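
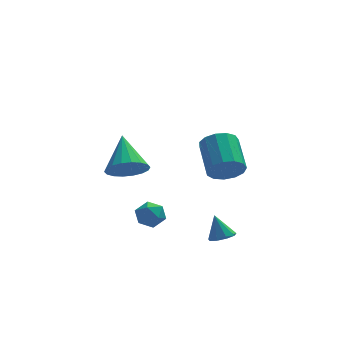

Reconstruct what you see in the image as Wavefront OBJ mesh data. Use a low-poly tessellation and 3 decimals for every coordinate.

v 0.127 -4.004 -3.453
v 0.609 -4.34 -3.2
v -0.167 -3.576 -2.327
v 0.749 -3.941 -3.315
v 0.597 -3.572 -3.494
v 0.226 -3.405 -3.655
v -0.192 -3.518 -3.721
v -0.461 -3.858 -3.662
v -0.454 -4.267 -3.505
v -0.176 -4.553 -3.324
v 0.244 -4.581 -3.203
v -2.862 -1.649 -2.409
v -2.338 -1.537 -2.958
v -3.242 -2.683 -2.982
v -2.718 -2.571 -3.531
v -2.496 -2.761 -2.822
v -2.261 -2.122 -2.468
v -3.319 -2.098 -3.472
v -3.084 -1.459 -3.118
v -2.621 -1.815 -3.616
v -2.111 -2.225 -3.214
v -3.469 -1.995 -2.726
v -2.959 -2.405 -2.324
v -3.96 -3.968 1.031
v -3.041 -3.736 0.783
v -4.02 -2.412 2.269
v -3.279 -3.514 0.492
v -3.652 -3.382 0.309
v -4.086 -3.366 0.268
v -4.495 -3.47 0.378
v -4.798 -3.672 0.618
v -4.935 -3.933 0.939
v -4.879 -4.201 1.279
v -4.641 -4.423 1.569
v -4.268 -4.555 1.753
v -3.834 -4.57 1.794
v -3.425 -4.467 1.683
v -3.122 -4.265 1.444
v -2.985 -4.004 1.122
v 0.996 0.672 -1.994
v 1.299 0.279 -1.196
v 1.188 2.035 -0.288
v 0.884 2.428 -1.086
v 1.731 0.441 -1.456
v 1.62 2.197 -0.548
v 1.93 0.676 -1.887
v 1.818 2.432 -0.979
v 1.832 0.91 -2.352
v 1.72 2.666 -1.444
v 1.468 1.069 -2.703
v 1.357 2.825 -1.795
v 0.955 1.101 -2.829
v 0.843 2.857 -1.921
v 0.455 0.998 -2.69
v 0.343 2.754 -1.782
v 0.126 0.791 -2.33
v 0.014 2.547 -1.422
v 0.074 0.546 -1.863
v -0.038 2.302 -0.955
v 0.314 0.341 -1.438
v 0.202 2.097 -0.53
v 0.771 0.242 -1.189
v 0.659 1.998 -0.281
f 2 1 4
f 2 4 3
f 4 1 5
f 4 5 3
f 5 1 6
f 5 6 3
f 6 1 7
f 6 7 3
f 7 1 8
f 7 8 3
f 8 1 9
f 8 9 3
f 9 1 10
f 9 10 3
f 10 1 11
f 10 11 3
f 11 1 2
f 11 2 3
f 12 23 17
f 12 17 13
f 12 13 19
f 12 19 22
f 12 22 23
f 13 17 21
f 17 23 16
f 23 22 14
f 22 19 18
f 19 13 20
f 15 21 16
f 15 16 14
f 15 14 18
f 15 18 20
f 15 20 21
f 16 21 17
f 14 16 23
f 18 14 22
f 20 18 19
f 21 20 13
f 25 24 27
f 25 27 26
f 27 24 28
f 27 28 26
f 28 24 29
f 28 29 26
f 29 24 30
f 29 30 26
f 30 24 31
f 30 31 26
f 31 24 32
f 31 32 26
f 32 24 33
f 32 33 26
f 33 24 34
f 33 34 26
f 34 24 35
f 34 35 26
f 35 24 36
f 35 36 26
f 36 24 37
f 36 37 26
f 37 24 38
f 37 38 26
f 38 24 39
f 38 39 26
f 39 24 25
f 39 25 26
f 41 40 44
f 41 44 42
f 42 44 45
f 42 45 43
f 44 40 46
f 44 46 45
f 45 46 47
f 45 47 43
f 46 40 48
f 46 48 47
f 47 48 49
f 47 49 43
f 48 40 50
f 48 50 49
f 49 50 51
f 49 51 43
f 50 40 52
f 50 52 51
f 51 52 53
f 51 53 43
f 52 40 54
f 52 54 53
f 53 54 55
f 53 55 43
f 54 40 56
f 54 56 55
f 55 56 57
f 55 57 43
f 56 40 58
f 56 58 57
f 57 58 59
f 57 59 43
f 58 40 60
f 58 60 59
f 59 60 61
f 59 61 43
f 60 40 62
f 60 62 61
f 61 62 63
f 61 63 43
f 62 40 41
f 62 41 63
f 63 41 42
f 63 42 43



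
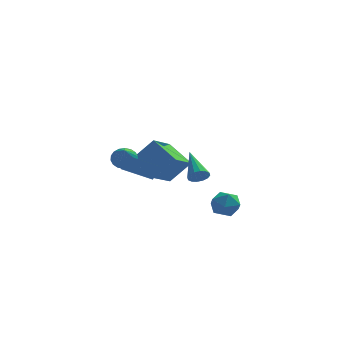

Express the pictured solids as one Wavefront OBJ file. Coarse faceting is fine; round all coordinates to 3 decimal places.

v 3.741 -2.42 -3.54
v 4.448 -3.045 -3.865
v 2.972 -3.655 -2.835
v 3.679 -4.28 -3.16
v 3.894 -3.607 -2.454
v 4.369 -2.844 -2.889
v 3.051 -3.856 -3.811
v 3.526 -3.093 -4.246
v 4.022 -3.933 -4.032
v 4.543 -3.779 -3.193
v 2.877 -2.921 -3.507
v 3.398 -2.767 -2.668
v 2.213 -4.083 -0.863
v 2.715 -3.748 -1.131
v 1.647 -2.317 0.283
v 2.451 -3.696 -1.342
v 2.123 -3.748 -1.424
v 1.82 -3.89 -1.356
v 1.622 -4.083 -1.156
v 1.582 -4.276 -0.877
v 1.712 -4.418 -0.594
v 1.976 -4.47 -0.384
v 2.303 -4.418 -0.301
v 2.607 -4.277 -0.369
v 2.805 -4.083 -0.57
v 2.844 -3.89 -0.849
v -0.307 -5 -0.734
v -2.092 -4.786 -0.033
v -0.386 -3.375 -1.432
v -2.171 -3.161 -0.73
v 0.071 -4.619 0.11
v -1.714 -4.405 0.812
v -0.008 -2.994 -0.587
v -1.793 -2.78 0.114
v -2.144 -0.865 -0.892
v -1.811 -1.312 -1.465
v -2.036 -2.455 0.412
v -1.529 -1.163 -1.307
v -1.369 -0.955 -1.066
v -1.362 -0.729 -0.791
v -1.511 -0.53 -0.536
v -1.785 -0.397 -0.352
v -2.13 -0.357 -0.274
v -2.478 -0.417 -0.319
v -2.76 -0.566 -0.477
v -2.92 -0.774 -0.718
v -2.926 -1 -0.993
v -2.778 -1.199 -1.248
v -2.504 -1.332 -1.433
v -2.159 -1.372 -1.51
v -0.563 1.524 -3.507
v -1.928 2.851 -2.486
v 0.328 3.215 -4.513
v -1.036 4.542 -3.492
v 0.716 1.718 -2.048
v -0.648 3.045 -1.027
v 1.608 3.409 -3.054
v 0.243 4.736 -2.033
f 1 12 6
f 1 6 2
f 1 2 8
f 1 8 11
f 1 11 12
f 2 6 10
f 6 12 5
f 12 11 3
f 11 8 7
f 8 2 9
f 4 10 5
f 4 5 3
f 4 3 7
f 4 7 9
f 4 9 10
f 5 10 6
f 3 5 12
f 7 3 11
f 9 7 8
f 10 9 2
f 14 13 16
f 14 16 15
f 16 13 17
f 16 17 15
f 17 13 18
f 17 18 15
f 18 13 19
f 18 19 15
f 19 13 20
f 19 20 15
f 20 13 21
f 20 21 15
f 21 13 22
f 21 22 15
f 22 13 23
f 22 23 15
f 23 13 24
f 23 24 15
f 24 13 25
f 24 25 15
f 25 13 26
f 25 26 15
f 26 13 14
f 26 14 15
f 28 30 27
f 31 28 27
f 27 30 29
f 29 31 27
f 28 34 30
f 32 28 31
f 32 34 28
f 30 34 29
f 33 31 29
f 29 34 33
f 33 32 31
f 34 32 33
f 36 35 38
f 36 38 37
f 38 35 39
f 38 39 37
f 39 35 40
f 39 40 37
f 40 35 41
f 40 41 37
f 41 35 42
f 41 42 37
f 42 35 43
f 42 43 37
f 43 35 44
f 43 44 37
f 44 35 45
f 44 45 37
f 45 35 46
f 45 46 37
f 46 35 47
f 46 47 37
f 47 35 48
f 47 48 37
f 48 35 49
f 48 49 37
f 49 35 50
f 49 50 37
f 50 35 36
f 50 36 37
f 52 54 51
f 55 52 51
f 51 54 53
f 53 55 51
f 52 58 54
f 56 52 55
f 56 58 52
f 54 58 53
f 57 55 53
f 53 58 57
f 57 56 55
f 58 56 57



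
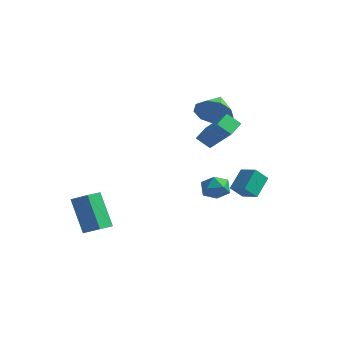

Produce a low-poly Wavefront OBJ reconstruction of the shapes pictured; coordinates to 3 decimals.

v 0.318 1.48 1.329
v 0.798 1.299 2.105
v -0.038 2.6 1.811
v 1.17 1.599 1.685
v 1.143 1.842 1.097
v 0.73 1.916 0.619
v 0.125 1.786 0.473
v -0.39 1.513 0.728
v -0.573 1.224 1.264
v -0.34 1.055 1.831
v 0.202 1.085 2.163
v 1.489 -0.521 0.182
v 0.905 -0.75 0.71
v 1.416 0.347 0.478
v 0.832 0.117 1.006
v 2.808 -0.857 1.494
v 2.224 -1.087 2.022
v 2.735 0.01 1.79
v 2.151 -0.219 2.318
v -3.817 -3.603 -3.262
v -2.858 -3.622 -2.703
v -3.724 -2.809 -3.394
v -2.765 -2.828 -2.835
v -2.855 -3.992 -4.925
v -1.896 -4.011 -4.366
v -2.762 -3.198 -5.057
v -1.803 -3.217 -4.498
v 1.615 -0.881 -2.107
v 2.201 -0.463 -2.019
v 2.179 -1.777 -1.601
v 2.765 -1.359 -1.513
v 2.164 -1.227 -1.129
v 1.816 -0.673 -1.441
v 2.564 -1.567 -2.179
v 2.216 -1.013 -2.491
v 2.788 -0.887 -2.064
v 2.541 -0.676 -1.415
v 1.839 -1.564 -2.205
v 1.592 -1.353 -1.556
v 3.135 -0.271 -1.948
v 3.083 0.689 -1.197
v 2.248 -0.077 -2.258
v 2.195 0.883 -1.507
v 3.465 0.237 -2.573
v 3.412 1.197 -1.822
v 2.577 0.431 -2.883
v 2.525 1.391 -2.132
f 2 1 4
f 2 4 3
f 4 1 5
f 4 5 3
f 5 1 6
f 5 6 3
f 6 1 7
f 6 7 3
f 7 1 8
f 7 8 3
f 8 1 9
f 8 9 3
f 9 1 10
f 9 10 3
f 10 1 11
f 10 11 3
f 11 1 2
f 11 2 3
f 13 15 12
f 16 13 12
f 12 15 14
f 14 16 12
f 13 19 15
f 17 13 16
f 17 19 13
f 15 19 14
f 18 16 14
f 14 19 18
f 18 17 16
f 19 17 18
f 21 23 20
f 24 21 20
f 20 23 22
f 22 24 20
f 21 27 23
f 25 21 24
f 25 27 21
f 23 27 22
f 26 24 22
f 22 27 26
f 26 25 24
f 27 25 26
f 28 39 33
f 28 33 29
f 28 29 35
f 28 35 38
f 28 38 39
f 29 33 37
f 33 39 32
f 39 38 30
f 38 35 34
f 35 29 36
f 31 37 32
f 31 32 30
f 31 30 34
f 31 34 36
f 31 36 37
f 32 37 33
f 30 32 39
f 34 30 38
f 36 34 35
f 37 36 29
f 41 43 40
f 44 41 40
f 40 43 42
f 42 44 40
f 41 47 43
f 45 41 44
f 45 47 41
f 43 47 42
f 46 44 42
f 42 47 46
f 46 45 44
f 47 45 46



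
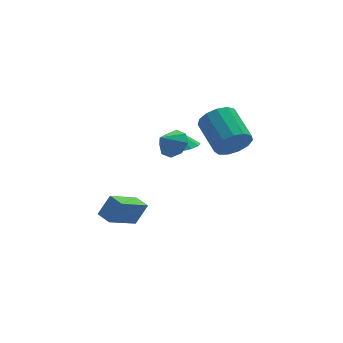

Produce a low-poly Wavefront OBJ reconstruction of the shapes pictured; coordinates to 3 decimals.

v 3.224 -2.063 0.658
v 3.614 -2.404 1.536
v 3.567 -0.538 2.281
v 3.176 -0.197 1.402
v 4.061 -2.261 1.205
v 4.014 -0.394 1.95
v 4.243 -2.054 0.7
v 4.195 -0.188 1.445
v 4.101 -1.851 0.182
v 4.053 0.015 0.927
v 3.68 -1.715 -0.186
v 3.633 0.151 0.559
v 3.115 -1.69 -0.285
v 3.067 0.177 0.46
v 2.584 -1.783 -0.086
v 2.537 0.084 0.659
v 2.256 -1.965 0.35
v 2.209 -0.099 1.095
v 2.236 -2.178 0.883
v 2.188 -0.312 1.628
v 2.529 -2.355 1.345
v 2.482 -0.489 2.09
v 3.042 -2.439 1.588
v 2.995 -0.573 2.333
v -0.44 -3.35 2.58
v -0.074 -2.808 3.074
v -1.2 -3.53 3.34
v -0.506 -2.542 2.705
v -0.9 -2.75 2.263
v -1.025 -3.309 2.006
v -0.807 -3.892 2.085
v -0.374 -4.158 2.454
v 0.02 -3.95 2.897
v 0.144 -3.391 3.153
v 0.985 -1.039 0.419
v 1.59 -0.412 0.194
v 0.895 -0.601 1.401
v 1.136 -0.224 0.069
v 0.634 -0.295 0.054
v 0.244 -0.602 0.156
v 0.089 -1.049 0.34
v 0.218 -1.492 0.55
v 0.592 -1.791 0.718
v 1.09 -1.852 0.791
v 1.555 -1.655 0.746
v 1.839 -1.262 0.596
v 1.852 -0.799 0.391
v -1.84 -1.994 -3.691
v -3.449 -2.694 -2.574
v -2.112 -1.206 -3.589
v -3.721 -1.906 -2.473
v -1.159 -1.894 -2.647
v -2.768 -2.594 -1.531
v -1.431 -1.106 -2.546
v -3.04 -1.806 -1.429
f 2 1 5
f 2 5 3
f 3 5 6
f 3 6 4
f 5 1 7
f 5 7 6
f 6 7 8
f 6 8 4
f 7 1 9
f 7 9 8
f 8 9 10
f 8 10 4
f 9 1 11
f 9 11 10
f 10 11 12
f 10 12 4
f 11 1 13
f 11 13 12
f 12 13 14
f 12 14 4
f 13 1 15
f 13 15 14
f 14 15 16
f 14 16 4
f 15 1 17
f 15 17 16
f 16 17 18
f 16 18 4
f 17 1 19
f 17 19 18
f 18 19 20
f 18 20 4
f 19 1 21
f 19 21 20
f 20 21 22
f 20 22 4
f 21 1 23
f 21 23 22
f 22 23 24
f 22 24 4
f 23 1 2
f 23 2 24
f 24 2 3
f 24 3 4
f 26 25 28
f 26 28 27
f 28 25 29
f 28 29 27
f 29 25 30
f 29 30 27
f 30 25 31
f 30 31 27
f 31 25 32
f 31 32 27
f 32 25 33
f 32 33 27
f 33 25 34
f 33 34 27
f 34 25 26
f 34 26 27
f 36 35 38
f 36 38 37
f 38 35 39
f 38 39 37
f 39 35 40
f 39 40 37
f 40 35 41
f 40 41 37
f 41 35 42
f 41 42 37
f 42 35 43
f 42 43 37
f 43 35 44
f 43 44 37
f 44 35 45
f 44 45 37
f 45 35 46
f 45 46 37
f 46 35 47
f 46 47 37
f 47 35 36
f 47 36 37
f 49 51 48
f 52 49 48
f 48 51 50
f 50 52 48
f 49 55 51
f 53 49 52
f 53 55 49
f 51 55 50
f 54 52 50
f 50 55 54
f 54 53 52
f 55 53 54



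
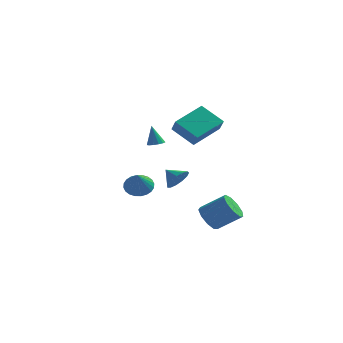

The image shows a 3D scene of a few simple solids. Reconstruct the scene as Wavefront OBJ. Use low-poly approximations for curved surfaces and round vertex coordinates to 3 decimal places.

v 0.895 0.655 -1.515
v 1.402 1.202 -1.109
v 0.065 0.985 -0.925
v 1.226 1.437 -1.487
v 0.945 1.424 -1.874
v 0.647 1.166 -2.148
v 0.429 0.747 -2.22
v 0.358 0.298 -2.069
v 0.457 -0.038 -1.742
v 0.696 -0.153 -1.343
v 0.997 -0.012 -0.999
v 1.266 0.341 -0.818
v 1.417 0.794 -0.859
v 0.7 -3.288 2.616
v 0.969 -3.719 2.728
v 0.4 -3.152 3.864
v 1.158 -3.495 2.749
v 1.201 -3.206 2.728
v 1.085 -2.943 2.671
v 0.847 -2.79 2.597
v 0.562 -2.795 2.529
v 0.321 -2.956 2.489
v 0.2 -3.223 2.489
v 0.238 -3.511 2.53
v 0.423 -3.728 2.598
v 0.695 -3.805 2.672
v 2.956 -0.435 -3.979
v 3.517 -0.453 -4.746
v 4.944 -0.222 -3.707
v 4.384 -0.205 -2.941
v 3.329 0.157 -4.622
v 4.756 0.387 -3.584
v 2.966 0.489 -4.198
v 4.393 0.72 -3.159
v 2.599 0.389 -3.671
v 4.026 0.62 -2.632
v 2.399 -0.097 -3.289
v 3.826 0.134 -2.25
v 2.46 -0.741 -3.229
v 3.887 -0.51 -2.191
v 2.753 -1.242 -3.521
v 4.18 -1.012 -2.482
v 3.142 -1.366 -4.027
v 4.569 -1.135 -2.988
v 3.443 -1.054 -4.511
v 4.87 -0.823 -3.472
v 2.87 -2.608 3.022
v 1.496 -2.197 3.972
v 2.509 -2.064 2.265
v 1.135 -1.652 3.214
v 3.925 -0.848 3.786
v 2.551 -0.436 4.735
v 3.564 -0.303 3.028
v 2.19 0.108 3.978
v -1.748 1.663 -2.603
v -1.37 2.313 -2.092
v -1.532 0.557 -1.357
v -1.712 2.346 -2.003
v -2.06 2.275 -2.006
v -2.36 2.11 -2.1
v -2.567 1.878 -2.27
v -2.65 1.612 -2.491
v -2.595 1.355 -2.73
v -2.411 1.144 -2.948
v -2.126 1.012 -3.115
v -1.784 0.98 -3.203
v -1.436 1.051 -3.2
v -1.136 1.215 -3.106
v -0.929 1.448 -2.936
v -0.846 1.713 -2.715
v -0.901 1.971 -2.477
v -1.085 2.182 -2.258
f 2 1 4
f 2 4 3
f 4 1 5
f 4 5 3
f 5 1 6
f 5 6 3
f 6 1 7
f 6 7 3
f 7 1 8
f 7 8 3
f 8 1 9
f 8 9 3
f 9 1 10
f 9 10 3
f 10 1 11
f 10 11 3
f 11 1 12
f 11 12 3
f 12 1 13
f 12 13 3
f 13 1 2
f 13 2 3
f 15 14 17
f 15 17 16
f 17 14 18
f 17 18 16
f 18 14 19
f 18 19 16
f 19 14 20
f 19 20 16
f 20 14 21
f 20 21 16
f 21 14 22
f 21 22 16
f 22 14 23
f 22 23 16
f 23 14 24
f 23 24 16
f 24 14 25
f 24 25 16
f 25 14 26
f 25 26 16
f 26 14 15
f 26 15 16
f 28 27 31
f 28 31 29
f 29 31 32
f 29 32 30
f 31 27 33
f 31 33 32
f 32 33 34
f 32 34 30
f 33 27 35
f 33 35 34
f 34 35 36
f 34 36 30
f 35 27 37
f 35 37 36
f 36 37 38
f 36 38 30
f 37 27 39
f 37 39 38
f 38 39 40
f 38 40 30
f 39 27 41
f 39 41 40
f 40 41 42
f 40 42 30
f 41 27 43
f 41 43 42
f 42 43 44
f 42 44 30
f 43 27 45
f 43 45 44
f 44 45 46
f 44 46 30
f 45 27 28
f 45 28 46
f 46 28 29
f 46 29 30
f 48 50 47
f 51 48 47
f 47 50 49
f 49 51 47
f 48 54 50
f 52 48 51
f 52 54 48
f 50 54 49
f 53 51 49
f 49 54 53
f 53 52 51
f 54 52 53
f 56 55 58
f 56 58 57
f 58 55 59
f 58 59 57
f 59 55 60
f 59 60 57
f 60 55 61
f 60 61 57
f 61 55 62
f 61 62 57
f 62 55 63
f 62 63 57
f 63 55 64
f 63 64 57
f 64 55 65
f 64 65 57
f 65 55 66
f 65 66 57
f 66 55 67
f 66 67 57
f 67 55 68
f 67 68 57
f 68 55 69
f 68 69 57
f 69 55 70
f 69 70 57
f 70 55 71
f 70 71 57
f 71 55 72
f 71 72 57
f 72 55 56
f 72 56 57



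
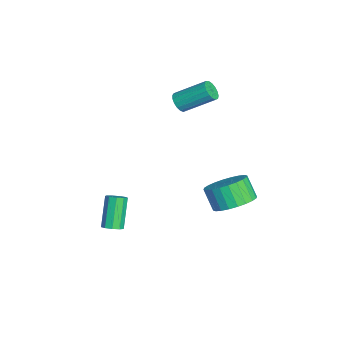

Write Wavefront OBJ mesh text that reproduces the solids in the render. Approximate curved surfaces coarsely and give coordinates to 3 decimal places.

v -4.085 1.887 1.681
v -3.533 1.756 1.736
v -3.283 3.222 2.714
v -3.835 3.353 2.659
v -3.542 1.908 1.51
v -3.292 3.374 2.488
v -3.675 2.056 1.323
v -3.425 3.522 2.301
v -3.902 2.165 1.218
v -3.652 3.631 2.196
v -4.171 2.21 1.219
v -3.921 3.676 2.197
v -4.42 2.181 1.326
v -4.17 3.647 2.304
v -4.593 2.085 1.514
v -4.343 3.551 2.492
v -4.649 1.943 1.741
v -4.399 3.409 2.719
v -4.576 1.789 1.953
v -4.326 3.255 2.931
v -4.391 1.657 2.104
v -4.14 3.123 3.082
v -4.135 1.578 2.157
v -3.885 3.044 3.135
v -3.868 1.569 2.102
v -3.618 3.035 3.08
v -3.651 1.634 1.95
v -3.401 3.1 2.928
v -0.403 -1.332 -4.11
v 0.026 -1.339 -3.817
v -0.928 -1.115 -2.416
v -1.357 -1.108 -2.71
v -0.045 -1.006 -3.919
v -1 -0.782 -2.518
v -0.284 -0.826 -4.111
v -1.239 -0.601 -2.71
v -0.579 -0.882 -4.302
v -1.533 -0.658 -2.902
v -0.791 -1.149 -4.404
v -1.745 -0.925 -3.003
v -0.821 -1.502 -4.368
v -1.776 -1.277 -2.968
v -0.656 -1.775 -4.212
v -1.61 -1.551 -2.811
v -0.372 -1.841 -4.008
v -1.327 -1.617 -2.607
v -0.103 -1.669 -3.852
v -1.057 -1.445 -2.451
v 1.245 4.057 -1.236
v 1.984 4.469 -0.649
v 1.415 4.074 0.344
v 0.675 3.663 -0.244
v 1.725 4.775 -0.675
v 1.156 4.381 0.317
v 1.393 4.972 -0.787
v 0.824 4.578 0.205
v 1.039 5.03 -0.968
v 0.47 4.636 0.025
v 0.716 4.94 -1.189
v 0.146 4.545 -0.197
v 0.473 4.715 -1.417
v -0.096 4.321 -0.425
v 0.348 4.39 -1.618
v -0.221 3.996 -0.626
v 0.359 4.015 -1.761
v -0.21 3.62 -0.769
v 0.505 3.646 -1.824
v -0.064 3.251 -0.831
v 0.764 3.339 -1.797
v 0.195 2.945 -0.805
v 1.096 3.142 -1.685
v 0.527 2.748 -0.693
v 1.45 3.084 -1.505
v 0.881 2.69 -0.512
v 1.774 3.175 -1.283
v 1.204 2.78 -0.291
v 2.016 3.399 -1.055
v 1.447 3.005 -0.063
v 2.141 3.724 -0.854
v 1.572 3.33 0.138
v 2.13 4.1 -0.711
v 1.561 3.705 0.281
f 2 1 5
f 2 5 3
f 3 5 6
f 3 6 4
f 5 1 7
f 5 7 6
f 6 7 8
f 6 8 4
f 7 1 9
f 7 9 8
f 8 9 10
f 8 10 4
f 9 1 11
f 9 11 10
f 10 11 12
f 10 12 4
f 11 1 13
f 11 13 12
f 12 13 14
f 12 14 4
f 13 1 15
f 13 15 14
f 14 15 16
f 14 16 4
f 15 1 17
f 15 17 16
f 16 17 18
f 16 18 4
f 17 1 19
f 17 19 18
f 18 19 20
f 18 20 4
f 19 1 21
f 19 21 20
f 20 21 22
f 20 22 4
f 21 1 23
f 21 23 22
f 22 23 24
f 22 24 4
f 23 1 25
f 23 25 24
f 24 25 26
f 24 26 4
f 25 1 27
f 25 27 26
f 26 27 28
f 26 28 4
f 27 1 2
f 27 2 28
f 28 2 3
f 28 3 4
f 30 29 33
f 30 33 31
f 31 33 34
f 31 34 32
f 33 29 35
f 33 35 34
f 34 35 36
f 34 36 32
f 35 29 37
f 35 37 36
f 36 37 38
f 36 38 32
f 37 29 39
f 37 39 38
f 38 39 40
f 38 40 32
f 39 29 41
f 39 41 40
f 40 41 42
f 40 42 32
f 41 29 43
f 41 43 42
f 42 43 44
f 42 44 32
f 43 29 45
f 43 45 44
f 44 45 46
f 44 46 32
f 45 29 47
f 45 47 46
f 46 47 48
f 46 48 32
f 47 29 30
f 47 30 48
f 48 30 31
f 48 31 32
f 50 49 53
f 50 53 51
f 51 53 54
f 51 54 52
f 53 49 55
f 53 55 54
f 54 55 56
f 54 56 52
f 55 49 57
f 55 57 56
f 56 57 58
f 56 58 52
f 57 49 59
f 57 59 58
f 58 59 60
f 58 60 52
f 59 49 61
f 59 61 60
f 60 61 62
f 60 62 52
f 61 49 63
f 61 63 62
f 62 63 64
f 62 64 52
f 63 49 65
f 63 65 64
f 64 65 66
f 64 66 52
f 65 49 67
f 65 67 66
f 66 67 68
f 66 68 52
f 67 49 69
f 67 69 68
f 68 69 70
f 68 70 52
f 69 49 71
f 69 71 70
f 70 71 72
f 70 72 52
f 71 49 73
f 71 73 72
f 72 73 74
f 72 74 52
f 73 49 75
f 73 75 74
f 74 75 76
f 74 76 52
f 75 49 77
f 75 77 76
f 76 77 78
f 76 78 52
f 77 49 79
f 77 79 78
f 78 79 80
f 78 80 52
f 79 49 81
f 79 81 80
f 80 81 82
f 80 82 52
f 81 49 50
f 81 50 82
f 82 50 51
f 82 51 52



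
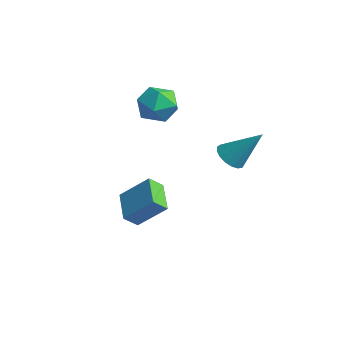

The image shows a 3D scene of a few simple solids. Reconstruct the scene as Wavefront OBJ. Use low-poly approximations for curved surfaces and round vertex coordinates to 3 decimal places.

v 3.406 3.224 2.17
v 4.12 3.153 1.752
v 4.454 4.236 3.79
v 3.972 3.501 1.63
v 3.695 3.785 1.631
v 3.352 3.941 1.756
v 3.021 3.933 1.976
v 2.778 3.762 2.239
v 2.679 3.468 2.487
v 2.746 3.117 2.662
v 2.965 2.792 2.725
v 3.285 2.565 2.66
v 3.632 2.489 2.482
v 3.928 2.581 2.233
v 4.104 2.821 1.97
v -2.61 3.231 3.397
v -1.739 3.408 4.169
v -1.781 1.612 2.831
v -0.91 1.789 3.603
v -1.992 1.528 3.987
v -2.505 2.529 4.336
v -1.015 2.491 2.664
v -1.528 3.492 3.013
v -0.753 2.95 3.716
v -1.357 2.356 4.533
v -2.163 2.664 2.467
v -2.767 2.07 3.284
v -1.557 1.038 -2.638
v -1.636 0.308 -1.989
v -0.575 2.08 -1.344
v -0.655 1.35 -0.695
v -0.005 0.33 -3.245
v -0.085 -0.4 -2.596
v 0.976 1.372 -1.951
v 0.897 0.642 -1.302
f 2 1 4
f 2 4 3
f 4 1 5
f 4 5 3
f 5 1 6
f 5 6 3
f 6 1 7
f 6 7 3
f 7 1 8
f 7 8 3
f 8 1 9
f 8 9 3
f 9 1 10
f 9 10 3
f 10 1 11
f 10 11 3
f 11 1 12
f 11 12 3
f 12 1 13
f 12 13 3
f 13 1 14
f 13 14 3
f 14 1 15
f 14 15 3
f 15 1 2
f 15 2 3
f 16 27 21
f 16 21 17
f 16 17 23
f 16 23 26
f 16 26 27
f 17 21 25
f 21 27 20
f 27 26 18
f 26 23 22
f 23 17 24
f 19 25 20
f 19 20 18
f 19 18 22
f 19 22 24
f 19 24 25
f 20 25 21
f 18 20 27
f 22 18 26
f 24 22 23
f 25 24 17
f 29 31 28
f 32 29 28
f 28 31 30
f 30 32 28
f 29 35 31
f 33 29 32
f 33 35 29
f 31 35 30
f 34 32 30
f 30 35 34
f 34 33 32
f 35 33 34



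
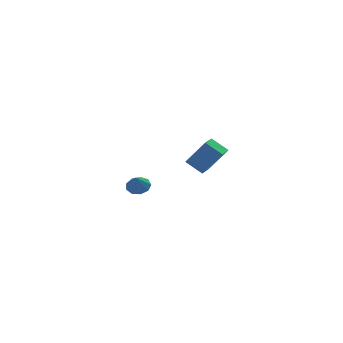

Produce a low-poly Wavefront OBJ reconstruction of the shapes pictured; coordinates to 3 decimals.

v -1.765 3.431 -3.963
v -1.402 2.83 -4.123
v -2.095 2.989 -3.057
v -1.114 3.138 -3.868
v -1.131 3.583 -3.657
v -1.444 3.956 -3.589
v -1.908 4.084 -3.696
v -2.305 3.906 -3.927
v -2.449 3.506 -4.175
v -2.273 3.07 -4.324
v -1.86 2.804 -4.303
v -1.094 -4.404 0.674
v -1.753 -3.71 1.311
v -0.434 -3.62 0.502
v -1.092 -2.925 1.139
v -0.188 -4.855 2.101
v -0.846 -4.16 2.738
v 0.473 -4.07 1.929
v -0.186 -3.376 2.566
f 2 1 4
f 2 4 3
f 4 1 5
f 4 5 3
f 5 1 6
f 5 6 3
f 6 1 7
f 6 7 3
f 7 1 8
f 7 8 3
f 8 1 9
f 8 9 3
f 9 1 10
f 9 10 3
f 10 1 11
f 10 11 3
f 11 1 2
f 11 2 3
f 13 15 12
f 16 13 12
f 12 15 14
f 14 16 12
f 13 19 15
f 17 13 16
f 17 19 13
f 15 19 14
f 18 16 14
f 14 19 18
f 18 17 16
f 19 17 18



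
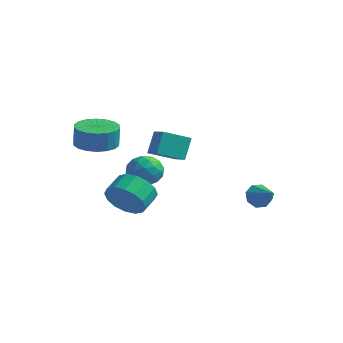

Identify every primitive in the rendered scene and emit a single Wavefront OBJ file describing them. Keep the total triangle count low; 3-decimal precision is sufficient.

v -0.067 -2.84 0.205
v 0.633 -2.453 -0.475
v 0.548 -1.473 -0.004
v -0.153 -1.86 0.675
v 0.15 -2.38 -0.714
v 0.065 -1.4 -0.243
v -0.391 -2.43 -0.706
v -0.476 -1.451 -0.236
v -0.845 -2.591 -0.455
v -0.93 -1.611 0.015
v -1.091 -2.818 -0.027
v -1.176 -1.838 0.444
v -1.063 -3.051 0.464
v -1.148 -2.071 0.934
v -0.768 -3.227 0.884
v -0.853 -2.247 1.355
v -0.285 -3.3 1.123
v -0.37 -2.32 1.594
v 0.256 -3.249 1.116
v 0.171 -2.27 1.586
v 0.71 -3.089 0.865
v 0.625 -2.109 1.335
v 0.956 -2.862 0.436
v 0.871 -1.882 0.907
v 0.928 -2.629 -0.054
v 0.843 -1.649 0.416
v -1.978 1.239 1.372
v -2.084 1.889 2.528
v -1.238 2.414 0.78
v -1.344 3.064 1.936
v -1.136 0.856 1.664
v -1.242 1.506 2.82
v -0.396 2.031 1.072
v -0.502 2.681 2.228
v -2.247 -2.143 2.947
v -1.212 -2.082 2.863
v -1.118 -2.116 3.989
v -2.153 -2.177 4.073
v -1.34 -1.638 2.887
v -1.246 -1.672 4.013
v -1.647 -1.294 2.923
v -1.554 -1.328 4.049
v -2.073 -1.118 2.964
v -1.98 -1.152 4.089
v -2.534 -1.145 3.001
v -2.44 -1.179 4.127
v -2.938 -1.37 3.028
v -2.844 -1.404 4.154
v -3.204 -1.748 3.039
v -3.111 -1.782 4.164
v -3.282 -2.204 3.031
v -3.188 -2.238 4.157
v -3.154 -2.648 3.007
v -3.06 -2.682 4.133
v -2.846 -2.992 2.971
v -2.753 -3.026 4.097
v -2.42 -3.168 2.931
v -2.327 -3.202 4.056
v -1.96 -3.141 2.893
v -1.866 -3.175 4.019
v -1.556 -2.916 2.866
v -1.462 -2.95 3.992
v -1.289 -2.538 2.856
v -1.196 -2.572 3.981
v 3.135 2.951 -0.688
v 3.495 3.007 -1.297
v 4.285 2.469 -0.052
v 3.521 3.46 -0.999
v 3.32 3.616 -0.518
v 3.011 3.382 -0.137
v 2.775 2.896 -0.079
v 2.749 2.443 -0.377
v 2.95 2.287 -0.857
v 3.259 2.521 -1.239
v -1.276 -0.046 1.533
v -0.745 0.227 0.825
v -0.655 -1.407 1.475
v -0.124 -1.134 0.767
v 0.021 -0.79 1.614
v -0.363 0.051 1.65
v -1.037 -1.231 0.65
v -1.421 -0.39 0.686
v -0.597 -0.506 0.28
v 0.056 -0.233 0.876
v -1.456 -0.947 1.424
v -0.803 -0.674 2.02
v -1.065 0.21 1.184
v -0.335 -1.39 1.116
v -0.25 -1.187 1.614
v 0.062 -1.027 1.198
v -0.841 0.107 1.669
v -0.529 0.267 1.253
v -0.079 -0.33 1.716
v -0.871 -1.447 1.047
v -0.559 -1.287 0.631
v -1.462 -0.153 1.102
v -1.15 0.007 0.686
v -1.321 -0.85 0.584
v -0.666 -0.061 0.448
v -0.301 -0.861 0.414
v -0.838 -0.918 0.345
v -1.063 -0.423 0.366
v -0.282 0.1 0.798
v 0.083 -0.7 0.764
v 0.168 -0.498 1.261
v -0.058 -0.003 1.282
v -0.195 -0.331 0.477
v -1.483 -0.48 1.536
v -1.118 -1.28 1.502
v -1.342 -1.177 1.018
v -1.568 -0.682 1.039
v -1.099 -0.319 1.886
v -0.734 -1.119 1.852
v -0.337 -0.757 1.934
v -0.562 -0.262 1.955
v -1.205 -0.849 1.823
f 2 1 5
f 2 5 3
f 3 5 6
f 3 6 4
f 5 1 7
f 5 7 6
f 6 7 8
f 6 8 4
f 7 1 9
f 7 9 8
f 8 9 10
f 8 10 4
f 9 1 11
f 9 11 10
f 10 11 12
f 10 12 4
f 11 1 13
f 11 13 12
f 12 13 14
f 12 14 4
f 13 1 15
f 13 15 14
f 14 15 16
f 14 16 4
f 15 1 17
f 15 17 16
f 16 17 18
f 16 18 4
f 17 1 19
f 17 19 18
f 18 19 20
f 18 20 4
f 19 1 21
f 19 21 20
f 20 21 22
f 20 22 4
f 21 1 23
f 21 23 22
f 22 23 24
f 22 24 4
f 23 1 25
f 23 25 24
f 24 25 26
f 24 26 4
f 25 1 2
f 25 2 26
f 26 2 3
f 26 3 4
f 28 30 27
f 31 28 27
f 27 30 29
f 29 31 27
f 28 34 30
f 32 28 31
f 32 34 28
f 30 34 29
f 33 31 29
f 29 34 33
f 33 32 31
f 34 32 33
f 36 35 39
f 36 39 37
f 37 39 40
f 37 40 38
f 39 35 41
f 39 41 40
f 40 41 42
f 40 42 38
f 41 35 43
f 41 43 42
f 42 43 44
f 42 44 38
f 43 35 45
f 43 45 44
f 44 45 46
f 44 46 38
f 45 35 47
f 45 47 46
f 46 47 48
f 46 48 38
f 47 35 49
f 47 49 48
f 48 49 50
f 48 50 38
f 49 35 51
f 49 51 50
f 50 51 52
f 50 52 38
f 51 35 53
f 51 53 52
f 52 53 54
f 52 54 38
f 53 35 55
f 53 55 54
f 54 55 56
f 54 56 38
f 55 35 57
f 55 57 56
f 56 57 58
f 56 58 38
f 57 35 59
f 57 59 58
f 58 59 60
f 58 60 38
f 59 35 61
f 59 61 60
f 60 61 62
f 60 62 38
f 61 35 63
f 61 63 62
f 62 63 64
f 62 64 38
f 63 35 36
f 63 36 64
f 64 36 37
f 64 37 38
f 66 65 68
f 66 68 67
f 68 65 69
f 68 69 67
f 69 65 70
f 69 70 67
f 70 65 71
f 70 71 67
f 71 65 72
f 71 72 67
f 72 65 73
f 72 73 67
f 73 65 74
f 73 74 67
f 74 65 66
f 74 66 67
f 75 112 91
f 112 86 115
f 91 115 80
f 112 115 91
f 75 91 87
f 91 80 92
f 87 92 76
f 91 92 87
f 75 87 96
f 87 76 97
f 96 97 82
f 87 97 96
f 75 96 108
f 96 82 111
f 108 111 85
f 96 111 108
f 75 108 112
f 108 85 116
f 112 116 86
f 108 116 112
f 76 92 103
f 92 80 106
f 103 106 84
f 92 106 103
f 80 115 93
f 115 86 114
f 93 114 79
f 115 114 93
f 86 116 113
f 116 85 109
f 113 109 77
f 116 109 113
f 85 111 110
f 111 82 98
f 110 98 81
f 111 98 110
f 82 97 102
f 97 76 99
f 102 99 83
f 97 99 102
f 78 104 90
f 104 84 105
f 90 105 79
f 104 105 90
f 78 90 88
f 90 79 89
f 88 89 77
f 90 89 88
f 78 88 95
f 88 77 94
f 95 94 81
f 88 94 95
f 78 95 100
f 95 81 101
f 100 101 83
f 95 101 100
f 78 100 104
f 100 83 107
f 104 107 84
f 100 107 104
f 79 105 93
f 105 84 106
f 93 106 80
f 105 106 93
f 77 89 113
f 89 79 114
f 113 114 86
f 89 114 113
f 81 94 110
f 94 77 109
f 110 109 85
f 94 109 110
f 83 101 102
f 101 81 98
f 102 98 82
f 101 98 102
f 84 107 103
f 107 83 99
f 103 99 76
f 107 99 103



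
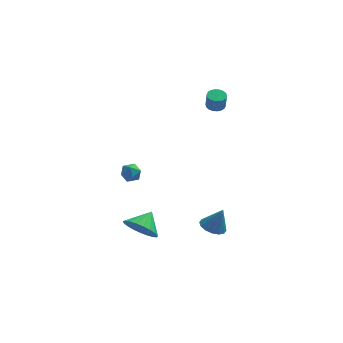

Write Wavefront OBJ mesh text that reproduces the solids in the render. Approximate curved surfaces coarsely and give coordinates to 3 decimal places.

v -1.373 -2.252 2.39
v -1.07 -2.489 2.942
v -1.53 -3.271 2.038
v -1.227 -3.508 2.59
v -1.828 -3.209 2.639
v -1.731 -2.58 2.856
v -0.869 -3.18 2.124
v -0.772 -2.551 2.341
v -0.758 -3.063 2.778
v -1.351 -3.081 3.096
v -1.249 -2.679 1.884
v -1.842 -2.697 2.202
v 3.256 -3.153 -2.099
v 3.96 -2.849 -2.391
v 3.824 -3.127 -0.701
v 3.723 -2.509 -2.3
v 3.36 -2.341 -2.156
v 2.97 -2.391 -1.997
v 2.656 -2.645 -1.865
v 2.503 -3.035 -1.796
v 2.552 -3.456 -1.808
v 2.789 -3.796 -1.899
v 3.152 -3.964 -2.043
v 3.542 -3.914 -2.202
v 3.856 -3.66 -2.334
v 4.009 -3.271 -2.403
v 3.868 3.767 3.373
v 4.289 4.173 3.447
v 4.334 3.94 4.48
v 3.912 3.533 4.407
v 4.068 4.31 3.487
v 4.113 4.076 4.52
v 3.808 4.339 3.505
v 3.853 4.105 4.538
v 3.559 4.254 3.497
v 3.604 4.021 4.53
v 3.372 4.073 3.464
v 3.417 3.84 4.497
v 3.282 3.832 3.414
v 3.327 3.598 4.447
v 3.309 3.577 3.355
v 3.354 3.344 4.388
v 3.446 3.36 3.3
v 3.491 3.127 4.333
v 3.667 3.224 3.26
v 3.712 2.99 4.293
v 3.927 3.195 3.242
v 3.972 2.961 4.275
v 4.176 3.279 3.25
v 4.221 3.046 4.283
v 4.363 3.46 3.283
v 4.408 3.227 4.316
v 4.453 3.702 3.333
v 4.498 3.468 4.366
v 4.426 3.956 3.392
v 4.471 3.723 4.425
v -0.86 -4.401 -1.156
v 0.083 -4.925 -1.373
v -0.18 -3.479 -0.424
v 0.056 -4.629 -1.721
v -0.129 -4.293 -1.971
v -0.44 -3.977 -2.08
v -0.824 -3.733 -2.03
v -1.214 -3.605 -1.829
v -1.543 -3.615 -1.511
v -1.754 -3.761 -1.132
v -1.811 -4.017 -0.757
v -1.703 -4.34 -0.452
v -1.449 -4.673 -0.268
v -1.093 -4.959 -0.238
v -0.698 -5.149 -0.366
v -0.33 -5.209 -0.632
v -0.054 -5.13 -0.988
f 1 12 6
f 1 6 2
f 1 2 8
f 1 8 11
f 1 11 12
f 2 6 10
f 6 12 5
f 12 11 3
f 11 8 7
f 8 2 9
f 4 10 5
f 4 5 3
f 4 3 7
f 4 7 9
f 4 9 10
f 5 10 6
f 3 5 12
f 7 3 11
f 9 7 8
f 10 9 2
f 14 13 16
f 14 16 15
f 16 13 17
f 16 17 15
f 17 13 18
f 17 18 15
f 18 13 19
f 18 19 15
f 19 13 20
f 19 20 15
f 20 13 21
f 20 21 15
f 21 13 22
f 21 22 15
f 22 13 23
f 22 23 15
f 23 13 24
f 23 24 15
f 24 13 25
f 24 25 15
f 25 13 26
f 25 26 15
f 26 13 14
f 26 14 15
f 28 27 31
f 28 31 29
f 29 31 32
f 29 32 30
f 31 27 33
f 31 33 32
f 32 33 34
f 32 34 30
f 33 27 35
f 33 35 34
f 34 35 36
f 34 36 30
f 35 27 37
f 35 37 36
f 36 37 38
f 36 38 30
f 37 27 39
f 37 39 38
f 38 39 40
f 38 40 30
f 39 27 41
f 39 41 40
f 40 41 42
f 40 42 30
f 41 27 43
f 41 43 42
f 42 43 44
f 42 44 30
f 43 27 45
f 43 45 44
f 44 45 46
f 44 46 30
f 45 27 47
f 45 47 46
f 46 47 48
f 46 48 30
f 47 27 49
f 47 49 48
f 48 49 50
f 48 50 30
f 49 27 51
f 49 51 50
f 50 51 52
f 50 52 30
f 51 27 53
f 51 53 52
f 52 53 54
f 52 54 30
f 53 27 55
f 53 55 54
f 54 55 56
f 54 56 30
f 55 27 28
f 55 28 56
f 56 28 29
f 56 29 30
f 58 57 60
f 58 60 59
f 60 57 61
f 60 61 59
f 61 57 62
f 61 62 59
f 62 57 63
f 62 63 59
f 63 57 64
f 63 64 59
f 64 57 65
f 64 65 59
f 65 57 66
f 65 66 59
f 66 57 67
f 66 67 59
f 67 57 68
f 67 68 59
f 68 57 69
f 68 69 59
f 69 57 70
f 69 70 59
f 70 57 71
f 70 71 59
f 71 57 72
f 71 72 59
f 72 57 73
f 72 73 59
f 73 57 58
f 73 58 59



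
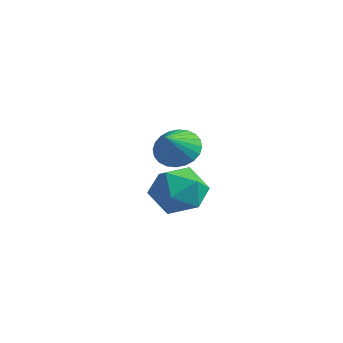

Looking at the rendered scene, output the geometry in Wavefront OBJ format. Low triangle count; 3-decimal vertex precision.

v -2.455 3.512 2.378
v -1.983 4.052 2.731
v -2.085 2.648 3.202
v -2.249 4.09 2.89
v -2.546 4.04 2.971
v -2.83 3.909 2.962
v -3.056 3.718 2.863
v -3.191 3.496 2.691
v -3.214 3.276 2.471
v -3.121 3.091 2.237
v -2.927 2.971 2.024
v -2.661 2.933 1.865
v -2.364 2.983 1.784
v -2.081 3.114 1.793
v -1.854 3.305 1.892
v -1.719 3.527 2.064
v -1.696 3.748 2.284
v -1.789 3.932 2.518
v 0.095 0.411 3.004
v 0.812 0.94 3.352
v 1.028 -0.12 1.888
v 1.745 0.409 2.236
v 1.42 -0.342 2.733
v 0.844 -0.013 3.422
v 0.996 0.833 1.818
v 0.42 1.162 2.507
v 1.369 1.201 2.619
v 1.631 0.475 3.184
v 0.209 0.345 2.056
v 0.471 -0.381 2.621
f 2 1 4
f 2 4 3
f 4 1 5
f 4 5 3
f 5 1 6
f 5 6 3
f 6 1 7
f 6 7 3
f 7 1 8
f 7 8 3
f 8 1 9
f 8 9 3
f 9 1 10
f 9 10 3
f 10 1 11
f 10 11 3
f 11 1 12
f 11 12 3
f 12 1 13
f 12 13 3
f 13 1 14
f 13 14 3
f 14 1 15
f 14 15 3
f 15 1 16
f 15 16 3
f 16 1 17
f 16 17 3
f 17 1 18
f 17 18 3
f 18 1 2
f 18 2 3
f 19 30 24
f 19 24 20
f 19 20 26
f 19 26 29
f 19 29 30
f 20 24 28
f 24 30 23
f 30 29 21
f 29 26 25
f 26 20 27
f 22 28 23
f 22 23 21
f 22 21 25
f 22 25 27
f 22 27 28
f 23 28 24
f 21 23 30
f 25 21 29
f 27 25 26
f 28 27 20



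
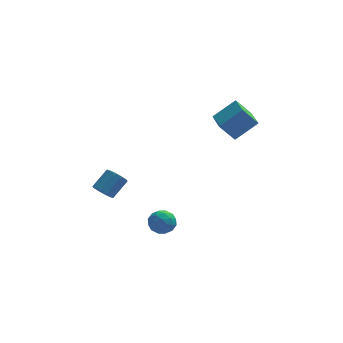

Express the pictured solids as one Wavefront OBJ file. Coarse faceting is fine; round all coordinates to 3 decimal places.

v -4.057 -2.841 -0.66
v -3.571 -3.328 -0.711
v -2.756 -2.606 0.169
v -3.243 -2.119 0.22
v -3.499 -3.037 -1.016
v -2.685 -2.316 -0.135
v -3.641 -2.672 -1.184
v -2.826 -1.951 -0.303
v -3.941 -2.371 -1.152
v -3.127 -1.65 -0.271
v -4.286 -2.249 -0.933
v -3.471 -1.528 -0.052
v -4.544 -2.354 -0.609
v -3.729 -1.632 0.271
v -4.615 -2.644 -0.305
v -3.801 -1.923 0.576
v -4.474 -3.009 -0.137
v -3.659 -2.288 0.744
v -4.173 -3.31 -0.169
v -3.359 -2.589 0.712
v -3.829 -3.432 -0.388
v -3.014 -2.711 0.493
v -1.593 -2.495 -3.166
v -0.945 -2.101 -2.755
v -0.675 -3.279 -3.865
v -0.027 -2.885 -3.454
v -0.553 -3.413 -3.022
v -1.121 -2.929 -2.59
v -0.499 -2.451 -4.03
v -1.067 -1.967 -3.598
v -0.269 -2.074 -3.29
v -0.302 -2.669 -2.666
v -1.318 -2.711 -3.954
v -1.351 -3.306 -3.33
v -1.35 -2.229 -2.899
v -0.27 -3.151 -3.721
v -0.579 -3.461 -3.467
v -0.199 -3.23 -3.225
v -1.453 -2.716 -2.802
v -1.072 -2.485 -2.561
v -0.842 -3.256 -2.717
v -0.548 -2.895 -4.059
v -0.167 -2.664 -3.818
v -1.421 -2.15 -3.395
v -1.041 -1.919 -3.153
v -0.778 -2.124 -3.903
v -0.572 -1.982 -2.972
v -0.032 -2.442 -3.383
v -0.309 -2.187 -3.721
v -0.643 -1.903 -3.467
v -0.591 -2.332 -2.606
v -0.051 -2.792 -3.016
v -0.361 -3.103 -2.762
v -0.694 -2.818 -2.508
v -0.194 -2.316 -2.92
v -1.569 -2.588 -3.604
v -1.029 -3.048 -4.014
v -0.926 -2.562 -4.112
v -1.259 -2.277 -3.858
v -1.588 -2.938 -3.237
v -1.048 -3.398 -3.648
v -0.977 -3.477 -3.153
v -1.311 -3.193 -2.899
v -1.426 -3.064 -3.7
v 3.445 0.482 1.327
v 2.543 0.531 2.396
v 3.22 2.389 1.05
v 2.317 2.438 2.119
v 4.783 0.802 2.441
v 3.88 0.851 3.51
v 4.557 2.709 2.164
v 3.655 2.758 3.233
f 2 1 5
f 2 5 3
f 3 5 6
f 3 6 4
f 5 1 7
f 5 7 6
f 6 7 8
f 6 8 4
f 7 1 9
f 7 9 8
f 8 9 10
f 8 10 4
f 9 1 11
f 9 11 10
f 10 11 12
f 10 12 4
f 11 1 13
f 11 13 12
f 12 13 14
f 12 14 4
f 13 1 15
f 13 15 14
f 14 15 16
f 14 16 4
f 15 1 17
f 15 17 16
f 16 17 18
f 16 18 4
f 17 1 19
f 17 19 18
f 18 19 20
f 18 20 4
f 19 1 21
f 19 21 20
f 20 21 22
f 20 22 4
f 21 1 2
f 21 2 22
f 22 2 3
f 22 3 4
f 23 60 39
f 60 34 63
f 39 63 28
f 60 63 39
f 23 39 35
f 39 28 40
f 35 40 24
f 39 40 35
f 23 35 44
f 35 24 45
f 44 45 30
f 35 45 44
f 23 44 56
f 44 30 59
f 56 59 33
f 44 59 56
f 23 56 60
f 56 33 64
f 60 64 34
f 56 64 60
f 24 40 51
f 40 28 54
f 51 54 32
f 40 54 51
f 28 63 41
f 63 34 62
f 41 62 27
f 63 62 41
f 34 64 61
f 64 33 57
f 61 57 25
f 64 57 61
f 33 59 58
f 59 30 46
f 58 46 29
f 59 46 58
f 30 45 50
f 45 24 47
f 50 47 31
f 45 47 50
f 26 52 38
f 52 32 53
f 38 53 27
f 52 53 38
f 26 38 36
f 38 27 37
f 36 37 25
f 38 37 36
f 26 36 43
f 36 25 42
f 43 42 29
f 36 42 43
f 26 43 48
f 43 29 49
f 48 49 31
f 43 49 48
f 26 48 52
f 48 31 55
f 52 55 32
f 48 55 52
f 27 53 41
f 53 32 54
f 41 54 28
f 53 54 41
f 25 37 61
f 37 27 62
f 61 62 34
f 37 62 61
f 29 42 58
f 42 25 57
f 58 57 33
f 42 57 58
f 31 49 50
f 49 29 46
f 50 46 30
f 49 46 50
f 32 55 51
f 55 31 47
f 51 47 24
f 55 47 51
f 66 68 65
f 69 66 65
f 65 68 67
f 67 69 65
f 66 72 68
f 70 66 69
f 70 72 66
f 68 72 67
f 71 69 67
f 67 72 71
f 71 70 69
f 72 70 71



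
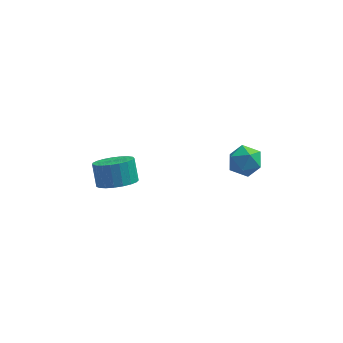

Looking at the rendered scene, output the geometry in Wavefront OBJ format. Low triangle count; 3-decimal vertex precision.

v -3.377 -1.438 -2.879
v -2.459 -1.361 -2.751
v -2.645 -0.705 -1.813
v -3.563 -0.782 -1.941
v -2.534 -1.057 -2.979
v -2.72 -0.401 -2.04
v -2.755 -0.819 -3.189
v -2.942 -0.163 -2.25
v -3.084 -0.688 -3.345
v -3.27 -0.032 -2.407
v -3.463 -0.687 -3.421
v -3.649 -0.031 -2.483
v -3.827 -0.816 -3.403
v -4.013 -0.16 -2.465
v -4.114 -1.052 -3.295
v -4.3 -0.396 -2.357
v -4.273 -1.355 -3.115
v -4.459 -0.699 -2.176
v -4.277 -1.672 -2.894
v -4.463 -1.016 -1.955
v -4.125 -1.949 -2.67
v -4.311 -1.293 -1.732
v -3.844 -2.138 -2.483
v -4.03 -1.482 -1.544
v -3.483 -2.205 -2.364
v -3.669 -1.549 -1.426
v -3.103 -2.14 -2.334
v -3.289 -1.484 -1.396
v -2.77 -1.953 -2.399
v -2.956 -1.297 -1.46
v -2.542 -1.678 -2.546
v -2.728 -1.022 -1.608
v 1.487 -0.83 -1.397
v 2.009 -0.821 -0.724
v 2.251 -1.819 -1.976
v 2.773 -1.81 -1.303
v 1.978 -2.105 -1.222
v 1.506 -1.493 -0.864
v 2.754 -1.147 -1.836
v 2.282 -0.535 -1.478
v 2.792 -1.017 -0.996
v 2.312 -1.609 -0.616
v 1.948 -1.031 -2.084
v 1.468 -1.623 -1.704
f 2 1 5
f 2 5 3
f 3 5 6
f 3 6 4
f 5 1 7
f 5 7 6
f 6 7 8
f 6 8 4
f 7 1 9
f 7 9 8
f 8 9 10
f 8 10 4
f 9 1 11
f 9 11 10
f 10 11 12
f 10 12 4
f 11 1 13
f 11 13 12
f 12 13 14
f 12 14 4
f 13 1 15
f 13 15 14
f 14 15 16
f 14 16 4
f 15 1 17
f 15 17 16
f 16 17 18
f 16 18 4
f 17 1 19
f 17 19 18
f 18 19 20
f 18 20 4
f 19 1 21
f 19 21 20
f 20 21 22
f 20 22 4
f 21 1 23
f 21 23 22
f 22 23 24
f 22 24 4
f 23 1 25
f 23 25 24
f 24 25 26
f 24 26 4
f 25 1 27
f 25 27 26
f 26 27 28
f 26 28 4
f 27 1 29
f 27 29 28
f 28 29 30
f 28 30 4
f 29 1 31
f 29 31 30
f 30 31 32
f 30 32 4
f 31 1 2
f 31 2 32
f 32 2 3
f 32 3 4
f 33 44 38
f 33 38 34
f 33 34 40
f 33 40 43
f 33 43 44
f 34 38 42
f 38 44 37
f 44 43 35
f 43 40 39
f 40 34 41
f 36 42 37
f 36 37 35
f 36 35 39
f 36 39 41
f 36 41 42
f 37 42 38
f 35 37 44
f 39 35 43
f 41 39 40
f 42 41 34



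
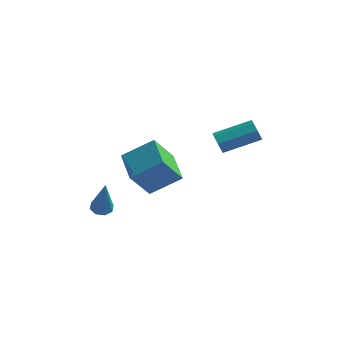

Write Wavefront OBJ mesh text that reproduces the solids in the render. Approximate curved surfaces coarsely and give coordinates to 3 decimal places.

v -3.555 1.873 -4.924
v -3.196 2.263 -4.924
v -3.025 1.387 -3.036
v -3.558 2.386 -4.791
v -3.919 2.209 -4.735
v -4.066 1.835 -4.79
v -3.914 1.483 -4.923
v -3.552 1.36 -5.057
v -3.191 1.537 -5.113
v -3.044 1.911 -5.058
v 1.429 3.175 0.038
v 1.727 3.089 -0.415
v 2.99 4.178 0.208
v 2.691 4.265 0.662
v 1.465 3.416 -0.455
v 2.727 4.505 0.168
v 1.181 3.602 -0.206
v 2.444 4.691 0.417
v 1.043 3.538 0.187
v 2.305 4.627 0.81
v 1.13 3.262 0.492
v 2.393 4.351 1.115
v 1.393 2.935 0.532
v 2.655 4.024 1.155
v 1.676 2.749 0.283
v 2.939 3.838 0.906
v 1.815 2.813 -0.11
v 3.077 3.902 0.513
v -1.405 2.344 -3.6
v -1.843 1.441 -2.216
v -2.533 3.497 -3.205
v -2.97 2.594 -1.82
v -0.25 3.166 -2.7
v -0.687 2.263 -1.315
v -1.377 4.319 -2.304
v -1.815 3.416 -0.92
f 2 1 4
f 2 4 3
f 4 1 5
f 4 5 3
f 5 1 6
f 5 6 3
f 6 1 7
f 6 7 3
f 7 1 8
f 7 8 3
f 8 1 9
f 8 9 3
f 9 1 10
f 9 10 3
f 10 1 2
f 10 2 3
f 12 11 15
f 12 15 13
f 13 15 16
f 13 16 14
f 15 11 17
f 15 17 16
f 16 17 18
f 16 18 14
f 17 11 19
f 17 19 18
f 18 19 20
f 18 20 14
f 19 11 21
f 19 21 20
f 20 21 22
f 20 22 14
f 21 11 23
f 21 23 22
f 22 23 24
f 22 24 14
f 23 11 25
f 23 25 24
f 24 25 26
f 24 26 14
f 25 11 27
f 25 27 26
f 26 27 28
f 26 28 14
f 27 11 12
f 27 12 28
f 28 12 13
f 28 13 14
f 30 32 29
f 33 30 29
f 29 32 31
f 31 33 29
f 30 36 32
f 34 30 33
f 34 36 30
f 32 36 31
f 35 33 31
f 31 36 35
f 35 34 33
f 36 34 35



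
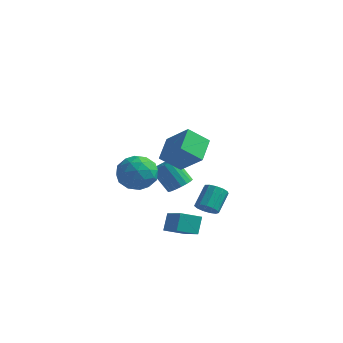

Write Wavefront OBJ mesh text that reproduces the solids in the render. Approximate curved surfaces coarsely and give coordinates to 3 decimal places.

v 0.385 1.317 -4.188
v 1.142 1.284 -4.128
v 1.112 2.491 -3.093
v 0.355 2.523 -3.152
v 1.057 1.557 -4.448
v 1.028 2.763 -3.413
v 0.759 1.753 -4.685
v 0.73 2.959 -3.65
v 0.342 1.81 -4.764
v 0.313 3.017 -3.729
v -0.061 1.712 -4.66
v -0.09 2.918 -3.625
v -0.323 1.487 -4.406
v -0.352 2.694 -3.371
v -0.36 1.209 -4.083
v -0.39 2.415 -3.047
v -0.161 0.965 -3.793
v -0.19 2.171 -2.757
v 0.211 0.832 -3.628
v 0.182 2.039 -2.593
v 0.639 0.854 -3.641
v 0.61 2.06 -2.606
v 0.986 1.022 -3.828
v 0.957 2.229 -2.792
v -2.237 2.873 -3.671
v -1.594 2.538 -3.191
v -2.739 2.492 -1.688
v -3.383 2.827 -2.169
v -1.547 2.919 -3.144
v -2.693 2.874 -1.641
v -1.637 3.291 -3.201
v -2.783 3.246 -1.698
v -1.846 3.581 -3.351
v -2.991 3.535 -1.849
v -2.132 3.73 -3.565
v -3.278 3.684 -2.063
v -2.439 3.709 -3.8
v -3.585 3.664 -2.297
v -2.706 3.523 -4.009
v -3.852 3.477 -2.507
v -2.881 3.208 -4.152
v -4.026 3.162 -2.649
v -2.927 2.826 -4.199
v -4.073 2.781 -2.696
v -2.837 2.454 -4.142
v -3.983 2.409 -2.639
v -2.629 2.165 -3.991
v -3.774 2.119 -2.489
v -2.342 2.016 -3.777
v -3.488 1.97 -2.275
v -2.035 2.036 -3.543
v -3.181 1.991 -2.04
v -1.768 2.223 -3.333
v -2.914 2.177 -1.831
v 0.035 -2.96 -3.956
v -0.099 -2.287 -2.959
v 0.912 -2.148 -4.386
v 0.778 -1.475 -3.389
v 1.522 -4.065 -3.011
v 1.388 -3.392 -2.014
v 2.399 -3.253 -3.441
v 2.265 -2.58 -2.444
v -2.187 -3.807 0.781
v -1.474 -3.483 1.756
v -0.546 -4.477 -0.196
v 0.167 -4.153 0.779
v -0.637 -5.106 0.882
v -1.652 -4.691 1.486
v -0.368 -3.269 0.074
v -1.383 -2.854 0.678
v -0.35 -3.15 1.32
v -0.516 -4.285 1.819
v -1.504 -3.675 -0.259
v -1.67 -4.81 0.24
v -1.975 -3.586 1.354
v -0.045 -4.374 0.206
v -0.518 -4.934 0.266
v -0.099 -4.743 0.839
v -2.079 -4.296 1.195
v -1.66 -4.106 1.769
v -1.168 -5.06 1.255
v -0.36 -3.854 -0.209
v 0.059 -3.664 0.365
v -1.921 -3.217 0.721
v -1.502 -3.026 1.294
v -0.852 -2.9 0.305
v -0.895 -3.2 1.671
v 0.07 -3.594 1.097
v -0.245 -3.074 0.682
v -0.841 -2.83 1.037
v -0.992 -3.867 1.964
v -0.028 -4.261 1.39
v -0.501 -4.821 1.451
v -1.097 -4.577 1.806
v -0.332 -3.671 1.708
v -1.992 -3.699 0.17
v -1.028 -4.093 -0.404
v -0.923 -3.383 -0.246
v -1.519 -3.139 0.109
v -2.09 -4.366 0.463
v -1.125 -4.76 -0.111
v -1.179 -5.13 0.523
v -1.775 -4.886 0.878
v -1.688 -4.289 -0.148
v 1.673 -3.89 1.67
v 0.75 -4.62 2.616
v 1.308 -2.447 2.427
v 0.384 -3.177 3.373
v 3.156 -4.163 2.907
v 2.232 -4.893 3.853
v 2.79 -2.72 3.664
v 1.867 -3.45 4.61
f 2 1 5
f 2 5 3
f 3 5 6
f 3 6 4
f 5 1 7
f 5 7 6
f 6 7 8
f 6 8 4
f 7 1 9
f 7 9 8
f 8 9 10
f 8 10 4
f 9 1 11
f 9 11 10
f 10 11 12
f 10 12 4
f 11 1 13
f 11 13 12
f 12 13 14
f 12 14 4
f 13 1 15
f 13 15 14
f 14 15 16
f 14 16 4
f 15 1 17
f 15 17 16
f 16 17 18
f 16 18 4
f 17 1 19
f 17 19 18
f 18 19 20
f 18 20 4
f 19 1 21
f 19 21 20
f 20 21 22
f 20 22 4
f 21 1 23
f 21 23 22
f 22 23 24
f 22 24 4
f 23 1 2
f 23 2 24
f 24 2 3
f 24 3 4
f 26 25 29
f 26 29 27
f 27 29 30
f 27 30 28
f 29 25 31
f 29 31 30
f 30 31 32
f 30 32 28
f 31 25 33
f 31 33 32
f 32 33 34
f 32 34 28
f 33 25 35
f 33 35 34
f 34 35 36
f 34 36 28
f 35 25 37
f 35 37 36
f 36 37 38
f 36 38 28
f 37 25 39
f 37 39 38
f 38 39 40
f 38 40 28
f 39 25 41
f 39 41 40
f 40 41 42
f 40 42 28
f 41 25 43
f 41 43 42
f 42 43 44
f 42 44 28
f 43 25 45
f 43 45 44
f 44 45 46
f 44 46 28
f 45 25 47
f 45 47 46
f 46 47 48
f 46 48 28
f 47 25 49
f 47 49 48
f 48 49 50
f 48 50 28
f 49 25 51
f 49 51 50
f 50 51 52
f 50 52 28
f 51 25 53
f 51 53 52
f 52 53 54
f 52 54 28
f 53 25 26
f 53 26 54
f 54 26 27
f 54 27 28
f 56 58 55
f 59 56 55
f 55 58 57
f 57 59 55
f 56 62 58
f 60 56 59
f 60 62 56
f 58 62 57
f 61 59 57
f 57 62 61
f 61 60 59
f 62 60 61
f 63 100 79
f 100 74 103
f 79 103 68
f 100 103 79
f 63 79 75
f 79 68 80
f 75 80 64
f 79 80 75
f 63 75 84
f 75 64 85
f 84 85 70
f 75 85 84
f 63 84 96
f 84 70 99
f 96 99 73
f 84 99 96
f 63 96 100
f 96 73 104
f 100 104 74
f 96 104 100
f 64 80 91
f 80 68 94
f 91 94 72
f 80 94 91
f 68 103 81
f 103 74 102
f 81 102 67
f 103 102 81
f 74 104 101
f 104 73 97
f 101 97 65
f 104 97 101
f 73 99 98
f 99 70 86
f 98 86 69
f 99 86 98
f 70 85 90
f 85 64 87
f 90 87 71
f 85 87 90
f 66 92 78
f 92 72 93
f 78 93 67
f 92 93 78
f 66 78 76
f 78 67 77
f 76 77 65
f 78 77 76
f 66 76 83
f 76 65 82
f 83 82 69
f 76 82 83
f 66 83 88
f 83 69 89
f 88 89 71
f 83 89 88
f 66 88 92
f 88 71 95
f 92 95 72
f 88 95 92
f 67 93 81
f 93 72 94
f 81 94 68
f 93 94 81
f 65 77 101
f 77 67 102
f 101 102 74
f 77 102 101
f 69 82 98
f 82 65 97
f 98 97 73
f 82 97 98
f 71 89 90
f 89 69 86
f 90 86 70
f 89 86 90
f 72 95 91
f 95 71 87
f 91 87 64
f 95 87 91
f 106 108 105
f 109 106 105
f 105 108 107
f 107 109 105
f 106 112 108
f 110 106 109
f 110 112 106
f 108 112 107
f 111 109 107
f 107 112 111
f 111 110 109
f 112 110 111



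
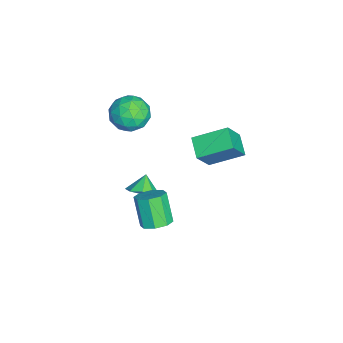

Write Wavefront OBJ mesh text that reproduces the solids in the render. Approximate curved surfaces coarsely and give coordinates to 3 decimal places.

v -2.327 1.674 0.112
v -2.465 3.418 0.902
v -1.237 1.978 -0.369
v -1.374 3.722 0.421
v -1.546 1.098 1.519
v -1.683 2.842 2.309
v -0.455 1.402 1.038
v -0.593 3.146 1.828
v -2.235 -2.247 3.658
v -1.827 -1.676 4.483
v -0.753 -2.004 2.757
v -0.345 -1.433 3.582
v -0.502 -2.499 3.686
v -1.418 -2.65 4.243
v -1.162 -1.03 2.997
v -2.078 -1.181 3.554
v -1.164 -0.924 4.074
v -0.756 -1.832 4.501
v -1.824 -1.848 2.739
v -1.416 -2.756 3.166
v -2.161 -1.983 4.15
v -0.419 -1.697 3.09
v -0.511 -2.324 3.151
v -0.271 -1.988 3.636
v -1.921 -2.555 4.009
v -1.681 -2.22 4.494
v -0.902 -2.704 4.025
v -0.899 -1.46 2.746
v -0.659 -1.125 3.231
v -2.309 -1.692 3.604
v -2.069 -1.356 4.089
v -1.678 -0.976 3.215
v -1.532 -1.206 4.395
v -0.66 -1.062 3.864
v -1.141 -0.826 3.521
v -1.679 -0.914 3.848
v -1.292 -1.739 4.645
v -0.42 -1.596 4.115
v -0.512 -2.223 4.176
v -1.051 -2.311 4.504
v -0.902 -1.297 4.405
v -2.16 -2.084 3.125
v -1.288 -1.941 2.595
v -1.529 -1.369 2.736
v -2.068 -1.457 3.064
v -1.92 -2.618 3.376
v -1.048 -2.474 2.845
v -0.901 -2.766 3.392
v -1.439 -2.854 3.719
v -1.678 -2.383 2.835
v 1.539 -0.406 -2.301
v 1.988 0.129 -1.891
v 1.13 -0.238 -0.47
v 0.681 -0.774 -0.879
v 1.477 0.384 -2.133
v 0.62 0.016 -0.712
v 1.002 0.176 -2.473
v 0.145 -0.192 -1.052
v 0.842 -0.373 -2.712
v -0.015 -0.741 -1.291
v 1.09 -0.942 -2.71
v 0.232 -1.309 -1.289
v 1.6 -1.196 -2.468
v 0.743 -1.564 -1.047
v 2.075 -0.988 -2.128
v 1.218 -1.356 -0.707
v 2.235 -0.439 -1.889
v 1.378 -0.807 -0.468
v -1.243 -1.298 -2.846
v -0.576 -1.261 -2.305
v -1.877 -1.142 -2.074
v -0.732 -0.672 -2.553
v -1.188 -0.449 -2.972
v -1.676 -0.725 -3.318
v -1.911 -1.336 -3.386
v -1.755 -1.925 -3.138
v -1.299 -2.147 -2.719
v -0.81 -1.872 -2.373
f 2 4 1
f 5 2 1
f 1 4 3
f 3 5 1
f 2 8 4
f 6 2 5
f 6 8 2
f 4 8 3
f 7 5 3
f 3 8 7
f 7 6 5
f 8 6 7
f 9 46 25
f 46 20 49
f 25 49 14
f 46 49 25
f 9 25 21
f 25 14 26
f 21 26 10
f 25 26 21
f 9 21 30
f 21 10 31
f 30 31 16
f 21 31 30
f 9 30 42
f 30 16 45
f 42 45 19
f 30 45 42
f 9 42 46
f 42 19 50
f 46 50 20
f 42 50 46
f 10 26 37
f 26 14 40
f 37 40 18
f 26 40 37
f 14 49 27
f 49 20 48
f 27 48 13
f 49 48 27
f 20 50 47
f 50 19 43
f 47 43 11
f 50 43 47
f 19 45 44
f 45 16 32
f 44 32 15
f 45 32 44
f 16 31 36
f 31 10 33
f 36 33 17
f 31 33 36
f 12 38 24
f 38 18 39
f 24 39 13
f 38 39 24
f 12 24 22
f 24 13 23
f 22 23 11
f 24 23 22
f 12 22 29
f 22 11 28
f 29 28 15
f 22 28 29
f 12 29 34
f 29 15 35
f 34 35 17
f 29 35 34
f 12 34 38
f 34 17 41
f 38 41 18
f 34 41 38
f 13 39 27
f 39 18 40
f 27 40 14
f 39 40 27
f 11 23 47
f 23 13 48
f 47 48 20
f 23 48 47
f 15 28 44
f 28 11 43
f 44 43 19
f 28 43 44
f 17 35 36
f 35 15 32
f 36 32 16
f 35 32 36
f 18 41 37
f 41 17 33
f 37 33 10
f 41 33 37
f 52 51 55
f 52 55 53
f 53 55 56
f 53 56 54
f 55 51 57
f 55 57 56
f 56 57 58
f 56 58 54
f 57 51 59
f 57 59 58
f 58 59 60
f 58 60 54
f 59 51 61
f 59 61 60
f 60 61 62
f 60 62 54
f 61 51 63
f 61 63 62
f 62 63 64
f 62 64 54
f 63 51 65
f 63 65 64
f 64 65 66
f 64 66 54
f 65 51 67
f 65 67 66
f 66 67 68
f 66 68 54
f 67 51 52
f 67 52 68
f 68 52 53
f 68 53 54
f 70 69 72
f 70 72 71
f 72 69 73
f 72 73 71
f 73 69 74
f 73 74 71
f 74 69 75
f 74 75 71
f 75 69 76
f 75 76 71
f 76 69 77
f 76 77 71
f 77 69 78
f 77 78 71
f 78 69 70
f 78 70 71



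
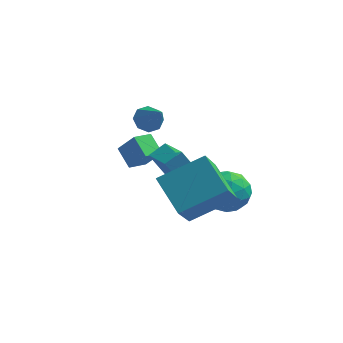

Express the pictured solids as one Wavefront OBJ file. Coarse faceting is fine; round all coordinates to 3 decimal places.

v 1.341 -1.559 -0.872
v 1.167 -2.917 0.667
v 0.232 -0.342 0.077
v 0.059 -1.7 1.616
v 3.101 -0.7 0.084
v 2.928 -2.058 1.623
v 1.993 0.517 1.033
v 1.819 -0.841 2.572
v 1.455 0.596 -0.661
v 1.968 1.221 0.028
v 2.872 0.499 -1.628
v 3.385 1.124 -0.939
v 3.111 0.137 -0.658
v 2.235 0.197 -0.061
v 2.605 1.523 -1.539
v 1.729 1.583 -0.942
v 2.678 1.794 -0.515
v 2.991 0.937 0.03
v 1.849 0.783 -1.63
v 2.162 -0.074 -1.085
v 1.587 0.917 -0.232
v 3.253 0.803 -1.368
v 3.092 0.223 -1.203
v 3.393 0.591 -0.798
v 1.744 0.315 -0.284
v 2.045 0.682 0.121
v 2.718 0.045 -0.282
v 2.795 1.038 -1.721
v 3.096 1.405 -1.316
v 1.447 1.129 -0.802
v 1.748 1.497 -0.397
v 2.122 1.675 -1.318
v 2.306 1.621 -0.146
v 3.139 1.564 -0.714
v 2.68 1.799 -1.067
v 2.165 1.834 -0.715
v 2.49 1.117 0.174
v 3.323 1.061 -0.394
v 3.162 0.481 -0.229
v 2.647 0.516 0.122
v 2.907 1.454 -0.145
v 1.517 0.659 -1.206
v 2.35 0.603 -1.774
v 2.193 1.204 -1.722
v 1.678 1.239 -1.371
v 1.701 0.156 -0.886
v 2.534 0.099 -1.454
v 2.675 -0.114 -0.885
v 2.16 -0.079 -0.533
v 1.933 0.266 -1.455
v -1.15 2.107 -0.087
v -1.771 2.781 0.522
v -1.891 2.294 -1.05
v -2.512 2.968 -0.442
v -0.608 2.852 -0.358
v -1.229 3.526 0.25
v -1.349 3.039 -1.322
v -1.97 3.713 -0.713
v -1.083 2.361 -0.203
v -0.175 1.223 0.233
v -0.511 2.961 0.171
v 0.398 1.823 0.607
v -0.358 2.457 -1.467
v 0.551 1.319 -1.031
v 0.215 3.057 -1.093
v 1.123 1.919 -0.657
v -1.031 2.131 2.194
v -0.547 1.994 1.767
v -0.289 1.289 3.306
v -0.46 2.417 2.029
v -0.707 2.672 2.388
v -1.144 2.611 2.633
v -1.515 2.268 2.621
v -1.603 1.845 2.359
v -1.355 1.59 2.001
v -0.918 1.651 1.755
f 2 4 1
f 5 2 1
f 1 4 3
f 3 5 1
f 2 8 4
f 6 2 5
f 6 8 2
f 4 8 3
f 7 5 3
f 3 8 7
f 7 6 5
f 8 6 7
f 9 46 25
f 46 20 49
f 25 49 14
f 46 49 25
f 9 25 21
f 25 14 26
f 21 26 10
f 25 26 21
f 9 21 30
f 21 10 31
f 30 31 16
f 21 31 30
f 9 30 42
f 30 16 45
f 42 45 19
f 30 45 42
f 9 42 46
f 42 19 50
f 46 50 20
f 42 50 46
f 10 26 37
f 26 14 40
f 37 40 18
f 26 40 37
f 14 49 27
f 49 20 48
f 27 48 13
f 49 48 27
f 20 50 47
f 50 19 43
f 47 43 11
f 50 43 47
f 19 45 44
f 45 16 32
f 44 32 15
f 45 32 44
f 16 31 36
f 31 10 33
f 36 33 17
f 31 33 36
f 12 38 24
f 38 18 39
f 24 39 13
f 38 39 24
f 12 24 22
f 24 13 23
f 22 23 11
f 24 23 22
f 12 22 29
f 22 11 28
f 29 28 15
f 22 28 29
f 12 29 34
f 29 15 35
f 34 35 17
f 29 35 34
f 12 34 38
f 34 17 41
f 38 41 18
f 34 41 38
f 13 39 27
f 39 18 40
f 27 40 14
f 39 40 27
f 11 23 47
f 23 13 48
f 47 48 20
f 23 48 47
f 15 28 44
f 28 11 43
f 44 43 19
f 28 43 44
f 17 35 36
f 35 15 32
f 36 32 16
f 35 32 36
f 18 41 37
f 41 17 33
f 37 33 10
f 41 33 37
f 52 54 51
f 55 52 51
f 51 54 53
f 53 55 51
f 52 58 54
f 56 52 55
f 56 58 52
f 54 58 53
f 57 55 53
f 53 58 57
f 57 56 55
f 58 56 57
f 60 62 59
f 63 60 59
f 59 62 61
f 61 63 59
f 60 66 62
f 64 60 63
f 64 66 60
f 62 66 61
f 65 63 61
f 61 66 65
f 65 64 63
f 66 64 65
f 68 67 70
f 68 70 69
f 70 67 71
f 70 71 69
f 71 67 72
f 71 72 69
f 72 67 73
f 72 73 69
f 73 67 74
f 73 74 69
f 74 67 75
f 74 75 69
f 75 67 76
f 75 76 69
f 76 67 68
f 76 68 69



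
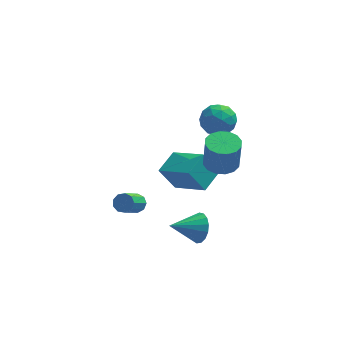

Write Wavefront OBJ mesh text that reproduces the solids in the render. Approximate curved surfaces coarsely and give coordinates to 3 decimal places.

v -3.278 0.743 -3.928
v -2.875 0.371 -4.082
v -3.479 -0.755 -2.946
v -3.882 -0.383 -2.792
v -2.745 0.595 -3.791
v -3.349 -0.531 -2.655
v -2.864 0.889 -3.564
v -3.469 -0.237 -2.428
v -3.178 1.114 -3.507
v -3.782 -0.012 -2.371
v -3.538 1.166 -3.647
v -4.142 0.04 -2.511
v -3.776 1.02 -3.919
v -4.38 -0.106 -2.783
v -3.782 0.744 -4.195
v -4.386 -0.382 -3.059
v -3.551 0.468 -4.346
v -4.155 -0.658 -3.21
v -3.193 0.321 -4.302
v -3.797 -0.805 -3.165
v -2.133 -0.122 -0.475
v -0.704 -1.386 0.495
v -1.399 1.006 -0.087
v 0.03 -0.259 0.883
v -1.33 -0.201 -1.763
v 0.099 -1.466 -0.793
v -0.596 0.926 -1.375
v 0.833 -0.338 -0.405
v 0.812 -2.257 2.094
v 1.639 -2.55 2.03
v 1.715 -2.697 3.682
v 0.888 -2.403 3.746
v 1.677 -2.098 2.068
v 1.753 -2.245 3.72
v 1.483 -1.688 2.114
v 1.559 -1.835 3.765
v 1.11 -1.431 2.154
v 1.186 -1.577 3.806
v 0.656 -1.395 2.178
v 0.732 -1.541 3.83
v 0.244 -1.589 2.18
v 0.321 -1.736 3.831
v -0.015 -1.963 2.158
v 0.061 -2.11 3.81
v -0.053 -2.415 2.12
v 0.023 -2.562 3.772
v 0.141 -2.825 2.075
v 0.217 -2.972 3.726
v 0.514 -3.083 2.034
v 0.59 -3.229 3.686
v 0.968 -3.119 2.01
v 1.044 -3.265 3.662
v 1.379 -2.924 2.009
v 1.456 -3.071 3.66
v 1.159 3.544 -0.16
v 1.826 3.143 0.481
v -0.066 2.977 0.759
v 0.601 2.576 1.4
v 0.504 3.578 1.335
v 1.261 3.929 0.767
v 0.499 2.191 0.473
v 1.256 2.542 -0.095
v 1.418 2.306 0.873
v 1.422 3.163 1.406
v 0.338 2.957 -0.166
v 0.342 3.814 0.367
v 1.6 3.393 0.08
v 0.16 2.727 1.16
v 0.103 3.316 1.122
v 0.495 3.08 1.499
v 1.268 3.855 0.248
v 1.66 3.619 0.625
v 0.883 3.875 1.127
v 0.1 2.501 0.615
v 0.492 2.265 0.992
v 1.265 3.04 -0.259
v 1.657 2.804 0.118
v 0.877 2.245 0.113
v 1.753 2.666 0.687
v 1.033 2.332 1.227
v 0.972 2.106 0.682
v 1.417 2.312 0.348
v 1.755 3.169 1
v 1.034 2.836 1.541
v 0.977 3.425 1.502
v 1.423 3.631 1.169
v 1.515 2.678 1.23
v 0.726 3.284 -0.301
v 0.005 2.951 0.24
v 0.337 2.489 0.071
v 0.783 2.695 -0.262
v 0.727 3.788 0.013
v 0.007 3.454 0.553
v 0.343 3.808 0.892
v 0.788 4.014 0.558
v 0.245 3.442 0.01
v -0.237 -3.301 -1.98
v 0.2 -3.691 -1.337
v -1.663 -3.779 -1.3
v 0.138 -3.305 -1.195
v -0.01 -2.917 -1.233
v -0.21 -2.618 -1.443
v -0.416 -2.475 -1.775
v -0.581 -2.522 -2.154
v -0.668 -2.747 -2.494
v -0.656 -3.099 -2.715
v -0.548 -3.498 -2.769
v -0.369 -3.851 -2.641
v -0.159 -4.079 -2.362
v 0.032 -4.129 -1.996
v 0.162 -3.989 -1.626
f 2 1 5
f 2 5 3
f 3 5 6
f 3 6 4
f 5 1 7
f 5 7 6
f 6 7 8
f 6 8 4
f 7 1 9
f 7 9 8
f 8 9 10
f 8 10 4
f 9 1 11
f 9 11 10
f 10 11 12
f 10 12 4
f 11 1 13
f 11 13 12
f 12 13 14
f 12 14 4
f 13 1 15
f 13 15 14
f 14 15 16
f 14 16 4
f 15 1 17
f 15 17 16
f 16 17 18
f 16 18 4
f 17 1 19
f 17 19 18
f 18 19 20
f 18 20 4
f 19 1 2
f 19 2 20
f 20 2 3
f 20 3 4
f 22 24 21
f 25 22 21
f 21 24 23
f 23 25 21
f 22 28 24
f 26 22 25
f 26 28 22
f 24 28 23
f 27 25 23
f 23 28 27
f 27 26 25
f 28 26 27
f 30 29 33
f 30 33 31
f 31 33 34
f 31 34 32
f 33 29 35
f 33 35 34
f 34 35 36
f 34 36 32
f 35 29 37
f 35 37 36
f 36 37 38
f 36 38 32
f 37 29 39
f 37 39 38
f 38 39 40
f 38 40 32
f 39 29 41
f 39 41 40
f 40 41 42
f 40 42 32
f 41 29 43
f 41 43 42
f 42 43 44
f 42 44 32
f 43 29 45
f 43 45 44
f 44 45 46
f 44 46 32
f 45 29 47
f 45 47 46
f 46 47 48
f 46 48 32
f 47 29 49
f 47 49 48
f 48 49 50
f 48 50 32
f 49 29 51
f 49 51 50
f 50 51 52
f 50 52 32
f 51 29 53
f 51 53 52
f 52 53 54
f 52 54 32
f 53 29 30
f 53 30 54
f 54 30 31
f 54 31 32
f 55 92 71
f 92 66 95
f 71 95 60
f 92 95 71
f 55 71 67
f 71 60 72
f 67 72 56
f 71 72 67
f 55 67 76
f 67 56 77
f 76 77 62
f 67 77 76
f 55 76 88
f 76 62 91
f 88 91 65
f 76 91 88
f 55 88 92
f 88 65 96
f 92 96 66
f 88 96 92
f 56 72 83
f 72 60 86
f 83 86 64
f 72 86 83
f 60 95 73
f 95 66 94
f 73 94 59
f 95 94 73
f 66 96 93
f 96 65 89
f 93 89 57
f 96 89 93
f 65 91 90
f 91 62 78
f 90 78 61
f 91 78 90
f 62 77 82
f 77 56 79
f 82 79 63
f 77 79 82
f 58 84 70
f 84 64 85
f 70 85 59
f 84 85 70
f 58 70 68
f 70 59 69
f 68 69 57
f 70 69 68
f 58 68 75
f 68 57 74
f 75 74 61
f 68 74 75
f 58 75 80
f 75 61 81
f 80 81 63
f 75 81 80
f 58 80 84
f 80 63 87
f 84 87 64
f 80 87 84
f 59 85 73
f 85 64 86
f 73 86 60
f 85 86 73
f 57 69 93
f 69 59 94
f 93 94 66
f 69 94 93
f 61 74 90
f 74 57 89
f 90 89 65
f 74 89 90
f 63 81 82
f 81 61 78
f 82 78 62
f 81 78 82
f 64 87 83
f 87 63 79
f 83 79 56
f 87 79 83
f 98 97 100
f 98 100 99
f 100 97 101
f 100 101 99
f 101 97 102
f 101 102 99
f 102 97 103
f 102 103 99
f 103 97 104
f 103 104 99
f 104 97 105
f 104 105 99
f 105 97 106
f 105 106 99
f 106 97 107
f 106 107 99
f 107 97 108
f 107 108 99
f 108 97 109
f 108 109 99
f 109 97 110
f 109 110 99
f 110 97 111
f 110 111 99
f 111 97 98
f 111 98 99



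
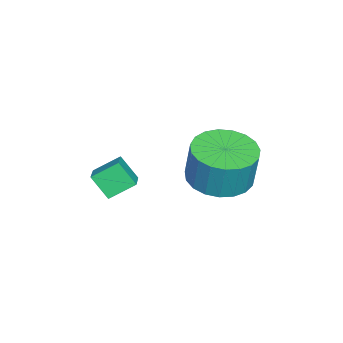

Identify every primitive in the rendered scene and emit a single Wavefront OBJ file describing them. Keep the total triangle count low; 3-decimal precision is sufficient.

v -0.262 1.454 1.147
v 0.594 2.117 0.953
v 0.758 2.329 2.398
v -0.098 1.666 2.593
v 0.243 2.41 0.949
v 0.407 2.623 2.394
v -0.195 2.539 0.98
v -0.03 2.751 2.425
v -0.644 2.48 1.04
v -0.48 2.692 2.485
v -1.028 2.243 1.118
v -0.864 2.456 2.563
v -1.279 1.87 1.202
v -1.115 2.082 2.647
v -1.354 1.425 1.276
v -1.19 1.637 2.721
v -1.241 0.985 1.328
v -1.077 1.197 2.773
v -0.958 0.626 1.348
v -0.794 0.838 2.793
v -0.555 0.41 1.334
v -0.391 0.623 2.779
v -0.101 0.375 1.288
v 0.063 0.587 2.733
v 0.325 0.526 1.217
v 0.489 0.738 2.662
v 0.649 0.838 1.135
v 0.813 1.05 2.58
v 0.816 1.256 1.054
v 0.98 1.468 2.499
v 0.796 1.708 0.99
v 0.961 1.921 2.435
v 0.555 -1.87 0.357
v 0.376 -2.489 1.135
v 0.149 -1.077 0.895
v -0.029 -1.697 1.673
v 1.449 -1.663 0.727
v 1.271 -2.283 1.505
v 1.044 -0.871 1.265
v 0.865 -1.49 2.043
f 2 1 5
f 2 5 3
f 3 5 6
f 3 6 4
f 5 1 7
f 5 7 6
f 6 7 8
f 6 8 4
f 7 1 9
f 7 9 8
f 8 9 10
f 8 10 4
f 9 1 11
f 9 11 10
f 10 11 12
f 10 12 4
f 11 1 13
f 11 13 12
f 12 13 14
f 12 14 4
f 13 1 15
f 13 15 14
f 14 15 16
f 14 16 4
f 15 1 17
f 15 17 16
f 16 17 18
f 16 18 4
f 17 1 19
f 17 19 18
f 18 19 20
f 18 20 4
f 19 1 21
f 19 21 20
f 20 21 22
f 20 22 4
f 21 1 23
f 21 23 22
f 22 23 24
f 22 24 4
f 23 1 25
f 23 25 24
f 24 25 26
f 24 26 4
f 25 1 27
f 25 27 26
f 26 27 28
f 26 28 4
f 27 1 29
f 27 29 28
f 28 29 30
f 28 30 4
f 29 1 31
f 29 31 30
f 30 31 32
f 30 32 4
f 31 1 2
f 31 2 32
f 32 2 3
f 32 3 4
f 34 36 33
f 37 34 33
f 33 36 35
f 35 37 33
f 34 40 36
f 38 34 37
f 38 40 34
f 36 40 35
f 39 37 35
f 35 40 39
f 39 38 37
f 40 38 39

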